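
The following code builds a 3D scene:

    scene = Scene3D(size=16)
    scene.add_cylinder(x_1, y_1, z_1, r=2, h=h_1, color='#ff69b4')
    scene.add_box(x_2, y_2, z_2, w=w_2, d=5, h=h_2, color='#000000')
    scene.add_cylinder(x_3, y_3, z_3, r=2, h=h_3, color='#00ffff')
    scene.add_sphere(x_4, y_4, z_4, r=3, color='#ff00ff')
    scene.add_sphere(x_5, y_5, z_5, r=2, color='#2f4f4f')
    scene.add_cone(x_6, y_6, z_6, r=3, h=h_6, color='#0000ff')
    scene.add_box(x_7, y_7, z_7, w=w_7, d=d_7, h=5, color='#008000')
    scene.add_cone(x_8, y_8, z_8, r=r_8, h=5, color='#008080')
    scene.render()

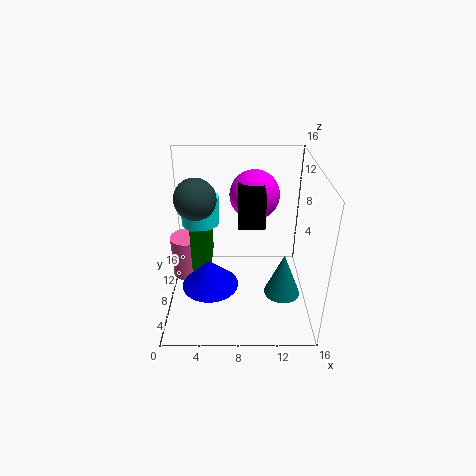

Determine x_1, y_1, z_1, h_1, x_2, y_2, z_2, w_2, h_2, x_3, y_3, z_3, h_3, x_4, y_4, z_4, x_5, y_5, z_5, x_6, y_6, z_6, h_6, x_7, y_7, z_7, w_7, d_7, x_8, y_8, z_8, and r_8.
x_1 = 2; y_1 = 10; z_1 = 2; h_1 = 5; x_2 = 8; y_2 = 8; z_2 = 9; w_2 = 3; h_2 = 4; x_3 = 4; y_3 = 8; z_3 = 10; h_3 = 3; x_4 = 10; y_4 = 13; z_4 = 11; x_5 = 4; y_5 = 5; z_5 = 14; x_6 = 5; y_6 = 5; z_6 = 4; h_6 = 3; x_7 = 3; y_7 = 6; z_7 = 5; w_7 = 2; d_7 = 5; x_8 = 13; y_8 = 6; z_8 = 2; r_8 = 2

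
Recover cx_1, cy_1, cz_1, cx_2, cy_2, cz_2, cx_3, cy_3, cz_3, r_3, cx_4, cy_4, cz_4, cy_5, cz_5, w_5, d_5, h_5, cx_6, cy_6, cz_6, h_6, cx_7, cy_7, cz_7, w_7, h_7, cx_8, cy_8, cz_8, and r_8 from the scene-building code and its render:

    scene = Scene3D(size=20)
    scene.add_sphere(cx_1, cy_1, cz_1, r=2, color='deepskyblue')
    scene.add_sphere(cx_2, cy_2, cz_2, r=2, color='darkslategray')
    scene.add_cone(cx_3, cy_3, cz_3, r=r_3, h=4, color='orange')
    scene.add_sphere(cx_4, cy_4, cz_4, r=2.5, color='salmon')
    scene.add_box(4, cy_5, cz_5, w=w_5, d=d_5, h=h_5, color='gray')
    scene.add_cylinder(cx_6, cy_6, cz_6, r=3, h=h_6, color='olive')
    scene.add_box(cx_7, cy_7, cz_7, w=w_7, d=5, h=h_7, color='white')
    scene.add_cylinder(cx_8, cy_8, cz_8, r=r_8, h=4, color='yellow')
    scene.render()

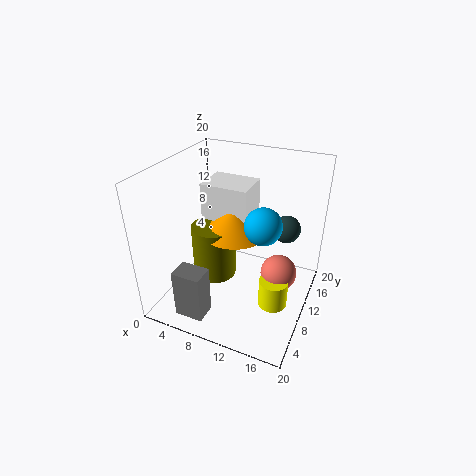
cx_1 = 16
cy_1 = 3
cz_1 = 17
cx_2 = 15.5
cy_2 = 15
cz_2 = 10
cx_3 = 9.5
cy_3 = 10
cz_3 = 11
r_3 = 4.5
cx_4 = 16
cy_4 = 10.5
cz_4 = 5.5
cy_5 = 2
cz_5 = 0.5
w_5 = 4
d_5 = 3
h_5 = 7
cx_6 = 7
cy_6 = 8.5
cz_6 = 4.5
h_6 = 7.5
cx_7 = 5
cy_7 = 9
cz_7 = 12.5
w_7 = 6.5
h_7 = 5
cx_8 = 16
cy_8 = 8.5
cz_8 = 1.5
r_8 = 2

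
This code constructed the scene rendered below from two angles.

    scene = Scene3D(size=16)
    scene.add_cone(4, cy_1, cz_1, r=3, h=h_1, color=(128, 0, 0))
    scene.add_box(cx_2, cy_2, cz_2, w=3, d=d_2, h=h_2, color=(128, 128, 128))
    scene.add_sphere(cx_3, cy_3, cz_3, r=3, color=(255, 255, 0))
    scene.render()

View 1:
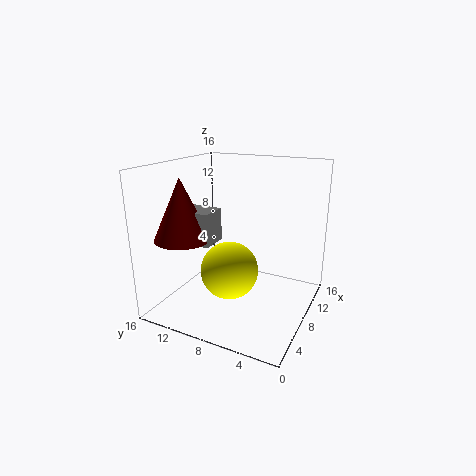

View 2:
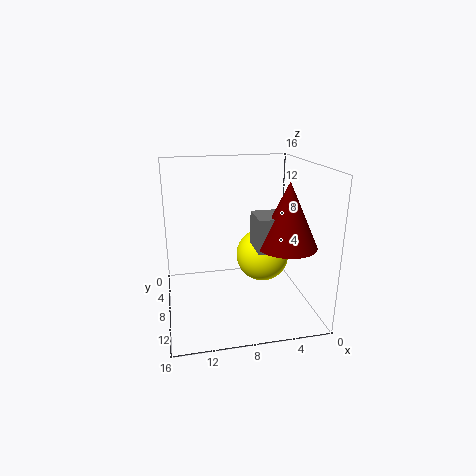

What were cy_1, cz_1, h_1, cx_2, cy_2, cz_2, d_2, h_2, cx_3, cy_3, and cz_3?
cy_1 = 12.5, cz_1 = 8.5, h_1 = 6.5, cx_2 = 4, cy_2 = 9.5, cz_2 = 8, d_2 = 3.5, h_2 = 3.5, cx_3 = 5, cy_3 = 7.5, cz_3 = 5.5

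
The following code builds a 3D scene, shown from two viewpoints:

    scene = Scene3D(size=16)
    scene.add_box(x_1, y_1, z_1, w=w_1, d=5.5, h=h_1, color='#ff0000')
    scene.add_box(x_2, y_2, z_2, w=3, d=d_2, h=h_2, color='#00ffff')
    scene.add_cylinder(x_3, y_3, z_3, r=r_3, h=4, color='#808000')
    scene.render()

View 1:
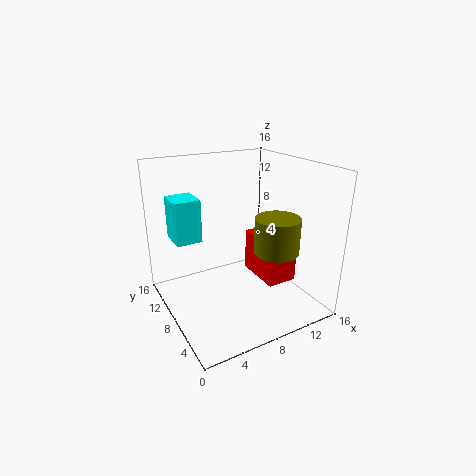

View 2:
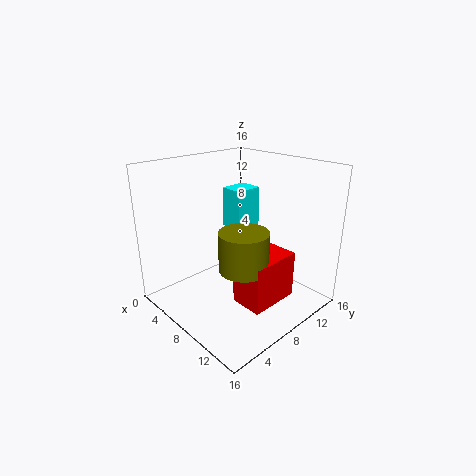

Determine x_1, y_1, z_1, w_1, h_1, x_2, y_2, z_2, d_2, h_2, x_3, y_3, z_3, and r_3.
x_1 = 10.5; y_1 = 5; z_1 = 2.5; w_1 = 3.5; h_1 = 5; x_2 = 2; y_2 = 11; z_2 = 7; d_2 = 3.5; h_2 = 5; x_3 = 11.5; y_3 = 5.5; z_3 = 6.5; r_3 = 2.5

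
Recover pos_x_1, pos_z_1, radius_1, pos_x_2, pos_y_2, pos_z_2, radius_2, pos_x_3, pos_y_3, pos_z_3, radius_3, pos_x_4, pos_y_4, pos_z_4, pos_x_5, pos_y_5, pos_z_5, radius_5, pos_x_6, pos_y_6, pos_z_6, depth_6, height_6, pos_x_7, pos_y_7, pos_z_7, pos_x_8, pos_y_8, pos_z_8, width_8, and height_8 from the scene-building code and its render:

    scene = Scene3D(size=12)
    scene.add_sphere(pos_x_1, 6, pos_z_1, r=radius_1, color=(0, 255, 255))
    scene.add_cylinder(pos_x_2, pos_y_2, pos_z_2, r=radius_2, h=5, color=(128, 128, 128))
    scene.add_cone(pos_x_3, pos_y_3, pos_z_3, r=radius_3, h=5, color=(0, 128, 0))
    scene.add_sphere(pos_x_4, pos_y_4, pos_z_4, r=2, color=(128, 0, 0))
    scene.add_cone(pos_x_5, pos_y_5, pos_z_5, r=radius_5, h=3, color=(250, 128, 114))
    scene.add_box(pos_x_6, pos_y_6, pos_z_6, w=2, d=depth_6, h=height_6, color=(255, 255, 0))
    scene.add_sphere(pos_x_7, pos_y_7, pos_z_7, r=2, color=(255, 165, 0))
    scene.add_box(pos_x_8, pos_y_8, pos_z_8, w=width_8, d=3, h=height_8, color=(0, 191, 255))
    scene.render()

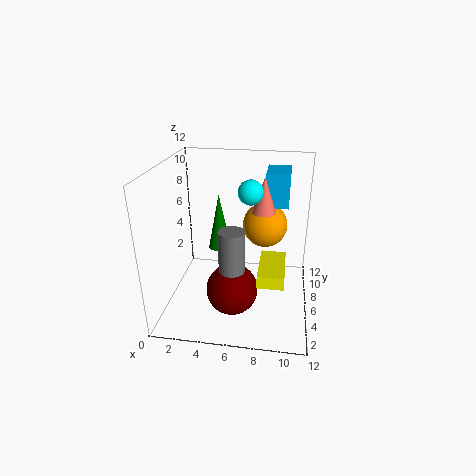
pos_x_1 = 7, pos_z_1 = 10, radius_1 = 1, pos_x_2 = 6, pos_y_2 = 3, pos_z_2 = 3, radius_2 = 1, pos_x_3 = 4, pos_y_3 = 8, pos_z_3 = 4, radius_3 = 1, pos_x_4 = 6, pos_y_4 = 3, pos_z_4 = 3, pos_x_5 = 8, pos_y_5 = 7, pos_z_5 = 8, radius_5 = 1, pos_x_6 = 8, pos_y_6 = 2, pos_z_6 = 4, depth_6 = 4, height_6 = 1, pos_x_7 = 8, pos_y_7 = 9, pos_z_7 = 6, pos_x_8 = 8, pos_y_8 = 8, pos_z_8 = 8, width_8 = 2, height_8 = 3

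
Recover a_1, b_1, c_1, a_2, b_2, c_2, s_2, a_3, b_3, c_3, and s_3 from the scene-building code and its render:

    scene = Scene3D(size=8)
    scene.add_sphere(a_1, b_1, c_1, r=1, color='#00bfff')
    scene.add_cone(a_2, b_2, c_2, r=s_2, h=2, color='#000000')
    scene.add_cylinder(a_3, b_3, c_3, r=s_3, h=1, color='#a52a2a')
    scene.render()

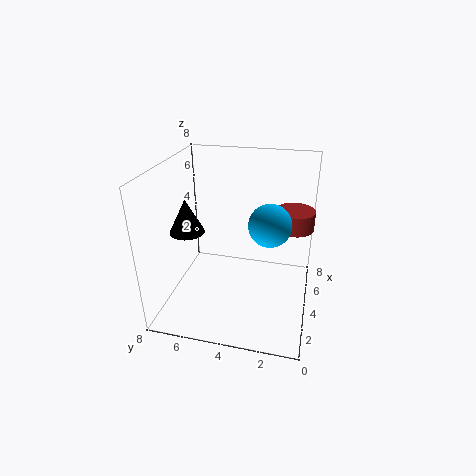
a_1 = 2, b_1 = 2, c_1 = 6, a_2 = 4, b_2 = 7, c_2 = 4, s_2 = 1, a_3 = 4, b_3 = 1, c_3 = 5, s_3 = 1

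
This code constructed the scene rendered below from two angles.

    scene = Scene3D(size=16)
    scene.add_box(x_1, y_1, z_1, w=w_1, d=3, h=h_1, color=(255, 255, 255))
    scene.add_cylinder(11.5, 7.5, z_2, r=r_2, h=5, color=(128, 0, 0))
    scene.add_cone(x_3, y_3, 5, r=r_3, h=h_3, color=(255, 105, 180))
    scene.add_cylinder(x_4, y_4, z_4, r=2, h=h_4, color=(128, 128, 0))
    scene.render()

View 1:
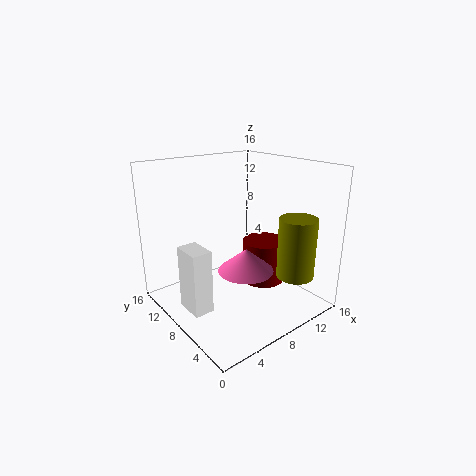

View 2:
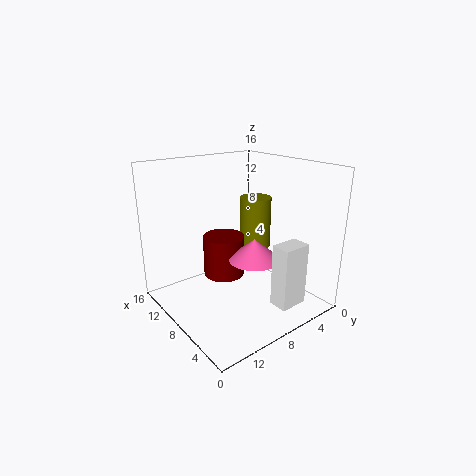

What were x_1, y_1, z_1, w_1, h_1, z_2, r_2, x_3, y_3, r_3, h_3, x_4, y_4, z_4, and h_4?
x_1 = 0.5
y_1 = 5
z_1 = 2.5
w_1 = 2
h_1 = 6.5
z_2 = 2
r_2 = 2.5
x_3 = 7.5
y_3 = 6
r_3 = 3
h_3 = 2.5
x_4 = 11.5
y_4 = 2.5
z_4 = 4.5
h_4 = 6.5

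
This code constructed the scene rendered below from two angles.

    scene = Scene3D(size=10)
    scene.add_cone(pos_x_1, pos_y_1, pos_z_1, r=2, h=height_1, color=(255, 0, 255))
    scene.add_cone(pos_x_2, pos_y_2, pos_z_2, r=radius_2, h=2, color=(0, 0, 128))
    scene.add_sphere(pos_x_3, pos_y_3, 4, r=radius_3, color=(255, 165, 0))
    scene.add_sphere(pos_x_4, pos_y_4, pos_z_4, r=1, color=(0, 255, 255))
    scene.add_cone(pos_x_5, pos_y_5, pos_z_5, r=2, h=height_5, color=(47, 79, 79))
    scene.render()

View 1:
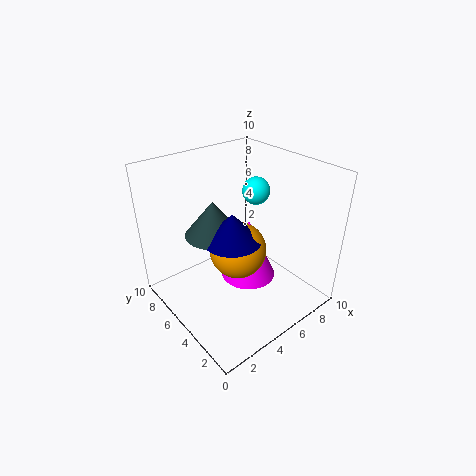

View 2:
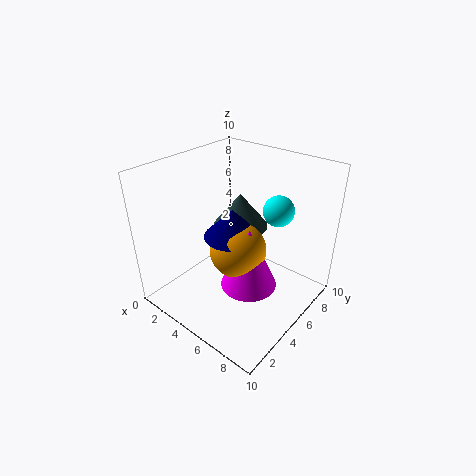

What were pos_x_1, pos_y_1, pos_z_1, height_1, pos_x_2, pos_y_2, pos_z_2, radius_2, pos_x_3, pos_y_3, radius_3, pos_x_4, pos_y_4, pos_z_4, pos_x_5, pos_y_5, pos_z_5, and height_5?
pos_x_1 = 6; pos_y_1 = 5; pos_z_1 = 1.5; height_1 = 4.5; pos_x_2 = 4.5; pos_y_2 = 5; pos_z_2 = 5; radius_2 = 2; pos_x_3 = 5; pos_y_3 = 5; radius_3 = 2; pos_x_4 = 7.5; pos_y_4 = 6; pos_z_4 = 7.5; pos_x_5 = 4; pos_y_5 = 6.5; pos_z_5 = 5; height_5 = 2.5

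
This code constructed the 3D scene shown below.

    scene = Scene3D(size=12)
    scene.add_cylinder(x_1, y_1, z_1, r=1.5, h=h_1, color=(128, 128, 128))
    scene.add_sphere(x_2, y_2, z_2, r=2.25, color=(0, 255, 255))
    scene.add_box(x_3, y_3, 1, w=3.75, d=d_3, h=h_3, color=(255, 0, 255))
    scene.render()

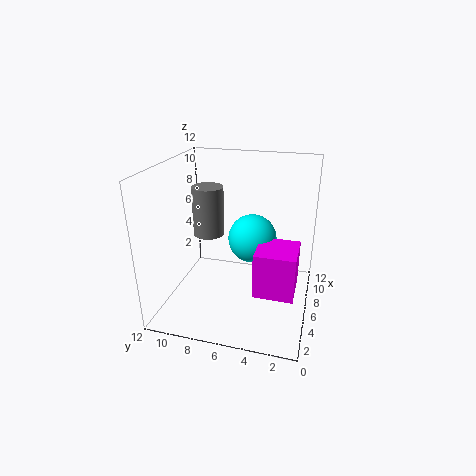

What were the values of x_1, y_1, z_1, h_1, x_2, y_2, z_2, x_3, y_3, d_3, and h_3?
x_1 = 9.75
y_1 = 10
z_1 = 4.25
h_1 = 4.75
x_2 = 9.25
y_2 = 5.5
z_2 = 4.5
x_3 = 5
y_3 = 1
d_3 = 3.5
h_3 = 4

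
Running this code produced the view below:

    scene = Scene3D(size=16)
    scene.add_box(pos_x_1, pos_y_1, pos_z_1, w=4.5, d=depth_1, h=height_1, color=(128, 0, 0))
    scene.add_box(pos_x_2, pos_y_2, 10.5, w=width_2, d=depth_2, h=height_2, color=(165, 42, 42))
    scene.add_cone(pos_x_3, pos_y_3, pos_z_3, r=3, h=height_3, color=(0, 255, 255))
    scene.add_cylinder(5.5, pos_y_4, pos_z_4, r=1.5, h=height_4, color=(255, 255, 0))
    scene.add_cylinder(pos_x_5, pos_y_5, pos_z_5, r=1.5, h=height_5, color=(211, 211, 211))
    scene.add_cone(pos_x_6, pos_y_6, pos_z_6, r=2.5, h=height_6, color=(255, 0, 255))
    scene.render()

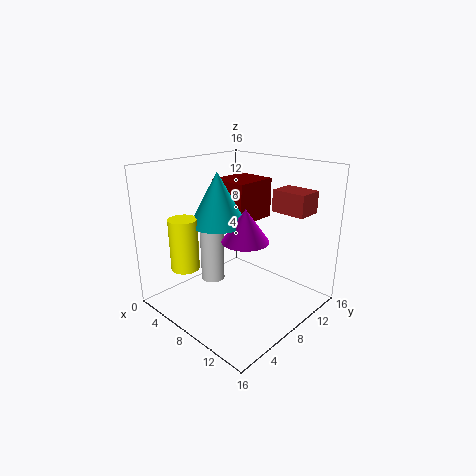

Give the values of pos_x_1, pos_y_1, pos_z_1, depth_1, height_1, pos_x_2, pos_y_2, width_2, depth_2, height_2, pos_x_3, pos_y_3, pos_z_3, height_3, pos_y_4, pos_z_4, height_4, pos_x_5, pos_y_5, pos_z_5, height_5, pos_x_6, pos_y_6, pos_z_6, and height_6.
pos_x_1 = 4
pos_y_1 = 8
pos_z_1 = 9.5
depth_1 = 5
height_1 = 4.5
pos_x_2 = 9.5
pos_y_2 = 12
width_2 = 4
depth_2 = 3
height_2 = 2.5
pos_x_3 = 7
pos_y_3 = 6
pos_z_3 = 10
height_3 = 5.5
pos_y_4 = 2.5
pos_z_4 = 5.5
height_4 = 5.5
pos_x_5 = 2.5
pos_y_5 = 9
pos_z_5 = 0.5
height_5 = 7.5
pos_x_6 = 10
pos_y_6 = 7
pos_z_6 = 8.5
height_6 = 3.5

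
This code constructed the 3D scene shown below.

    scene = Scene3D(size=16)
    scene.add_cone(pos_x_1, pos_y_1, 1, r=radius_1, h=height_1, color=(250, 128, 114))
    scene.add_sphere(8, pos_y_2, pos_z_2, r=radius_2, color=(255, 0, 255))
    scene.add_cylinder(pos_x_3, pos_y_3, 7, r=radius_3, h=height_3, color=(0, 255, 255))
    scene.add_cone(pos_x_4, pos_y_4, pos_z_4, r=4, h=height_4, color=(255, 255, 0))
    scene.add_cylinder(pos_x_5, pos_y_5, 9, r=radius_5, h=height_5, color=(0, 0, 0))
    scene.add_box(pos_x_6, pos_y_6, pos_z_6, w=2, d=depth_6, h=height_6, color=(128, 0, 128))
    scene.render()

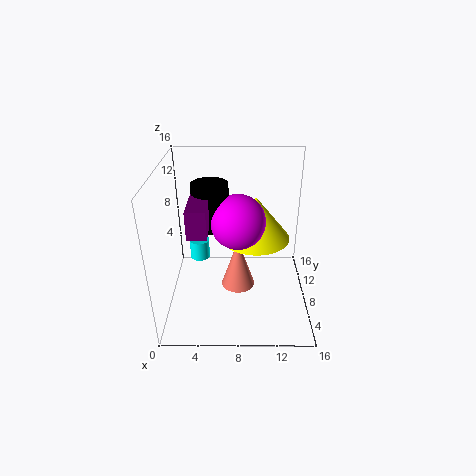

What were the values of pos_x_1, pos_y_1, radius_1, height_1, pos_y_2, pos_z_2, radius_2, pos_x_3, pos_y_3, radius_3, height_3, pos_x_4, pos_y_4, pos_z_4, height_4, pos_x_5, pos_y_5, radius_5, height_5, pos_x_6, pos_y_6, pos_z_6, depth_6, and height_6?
pos_x_1 = 8; pos_y_1 = 9; radius_1 = 2; height_1 = 6; pos_y_2 = 8; pos_z_2 = 10; radius_2 = 3; pos_x_3 = 4; pos_y_3 = 6; radius_3 = 1; height_3 = 2; pos_x_4 = 10; pos_y_4 = 10; pos_z_4 = 7; height_4 = 5; pos_x_5 = 5; pos_y_5 = 9; radius_5 = 2; height_5 = 5; pos_x_6 = 3; pos_y_6 = 4; pos_z_6 = 10; depth_6 = 5; height_6 = 3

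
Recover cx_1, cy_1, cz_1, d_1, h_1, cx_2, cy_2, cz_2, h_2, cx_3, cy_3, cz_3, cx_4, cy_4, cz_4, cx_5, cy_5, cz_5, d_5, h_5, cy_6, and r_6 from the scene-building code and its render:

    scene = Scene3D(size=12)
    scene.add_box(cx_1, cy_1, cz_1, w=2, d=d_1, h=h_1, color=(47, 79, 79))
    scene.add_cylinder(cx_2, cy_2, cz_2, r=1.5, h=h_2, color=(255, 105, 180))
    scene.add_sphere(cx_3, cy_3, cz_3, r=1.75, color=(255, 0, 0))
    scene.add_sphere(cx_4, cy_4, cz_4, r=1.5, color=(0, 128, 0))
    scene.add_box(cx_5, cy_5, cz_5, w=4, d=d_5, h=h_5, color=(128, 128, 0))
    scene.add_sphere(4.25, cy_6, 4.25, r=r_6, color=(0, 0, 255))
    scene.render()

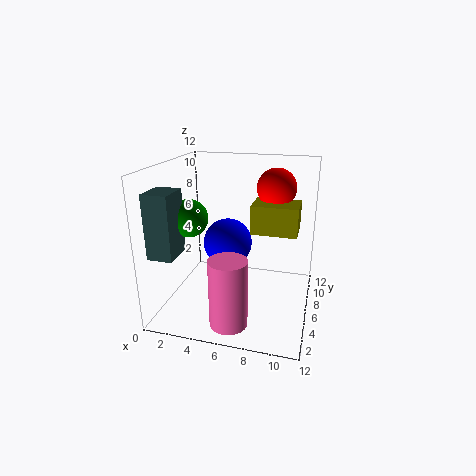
cx_1 = 0.25; cy_1 = 1.25; cz_1 = 5.5; d_1 = 2.5; h_1 = 5; cx_2 = 6.25; cy_2 = 2.25; cz_2 = 0.25; h_2 = 5.5; cx_3 = 8.5; cy_3 = 9.75; cz_3 = 9.5; cx_4 = 2.5; cy_4 = 4.25; cz_4 = 8; cx_5 = 6.75; cy_5 = 7; cz_5 = 6; d_5 = 3; h_5 = 2.5; cy_6 = 8.75; r_6 = 2.25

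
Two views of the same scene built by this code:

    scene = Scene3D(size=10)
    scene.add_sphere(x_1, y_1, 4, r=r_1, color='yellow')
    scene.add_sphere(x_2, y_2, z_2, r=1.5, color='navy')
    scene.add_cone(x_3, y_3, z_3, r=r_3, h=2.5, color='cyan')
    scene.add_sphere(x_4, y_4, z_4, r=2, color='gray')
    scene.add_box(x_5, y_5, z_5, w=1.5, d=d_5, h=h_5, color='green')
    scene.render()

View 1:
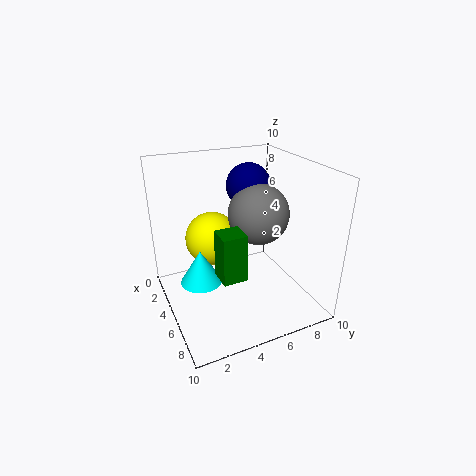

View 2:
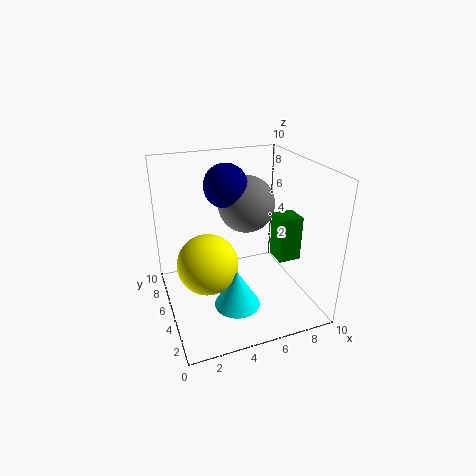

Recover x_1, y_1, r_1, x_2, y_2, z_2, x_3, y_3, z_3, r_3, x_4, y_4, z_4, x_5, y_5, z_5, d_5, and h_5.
x_1 = 2.5
y_1 = 4
r_1 = 2
x_2 = 4.5
y_2 = 6
z_2 = 8.5
x_3 = 4
y_3 = 2.5
z_3 = 1.5
r_3 = 1.5
x_4 = 6
y_4 = 6
z_4 = 7
x_5 = 7
y_5 = 2.5
z_5 = 4
d_5 = 1.5
h_5 = 3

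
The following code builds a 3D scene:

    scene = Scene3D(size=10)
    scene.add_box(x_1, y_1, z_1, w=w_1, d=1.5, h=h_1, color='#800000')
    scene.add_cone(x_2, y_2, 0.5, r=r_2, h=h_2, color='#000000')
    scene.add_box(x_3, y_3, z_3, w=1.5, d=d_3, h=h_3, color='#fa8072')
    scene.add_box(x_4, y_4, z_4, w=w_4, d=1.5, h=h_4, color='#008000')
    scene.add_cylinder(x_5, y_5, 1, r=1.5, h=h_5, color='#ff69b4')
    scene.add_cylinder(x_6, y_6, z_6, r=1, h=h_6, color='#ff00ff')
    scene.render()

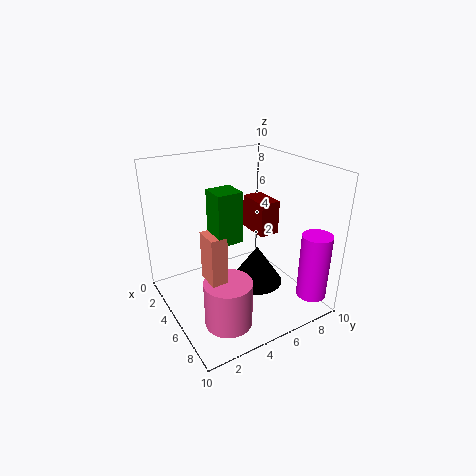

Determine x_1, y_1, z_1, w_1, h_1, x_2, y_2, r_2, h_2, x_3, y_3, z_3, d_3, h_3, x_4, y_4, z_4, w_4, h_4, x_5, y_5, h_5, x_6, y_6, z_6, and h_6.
x_1 = 2.5, y_1 = 7, z_1 = 4.5, w_1 = 2.5, h_1 = 2.5, x_2 = 4.5, y_2 = 7, r_2 = 2, h_2 = 3, x_3 = 6.5, y_3 = 1.5, z_3 = 4, d_3 = 1, h_3 = 3, x_4 = 6.5, y_4 = 2, z_4 = 6.5, w_4 = 1.5, h_4 = 3, x_5 = 8, y_5 = 2.5, h_5 = 3, x_6 = 9, y_6 = 8.5, z_6 = 1.5, h_6 = 4.5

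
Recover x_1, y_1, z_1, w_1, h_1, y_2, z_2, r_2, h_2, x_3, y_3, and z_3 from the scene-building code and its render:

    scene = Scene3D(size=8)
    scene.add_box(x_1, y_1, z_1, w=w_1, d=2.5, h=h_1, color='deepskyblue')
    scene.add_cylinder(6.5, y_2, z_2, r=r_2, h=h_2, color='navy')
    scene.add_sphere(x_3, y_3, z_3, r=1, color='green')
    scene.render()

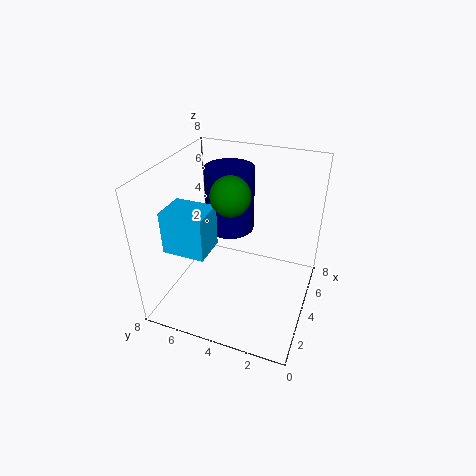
x_1 = 2.5, y_1 = 5.5, z_1 = 3, w_1 = 2, h_1 = 2.5, y_2 = 5.5, z_2 = 3, r_2 = 1.5, h_2 = 4, x_3 = 3, y_3 = 4, z_3 = 7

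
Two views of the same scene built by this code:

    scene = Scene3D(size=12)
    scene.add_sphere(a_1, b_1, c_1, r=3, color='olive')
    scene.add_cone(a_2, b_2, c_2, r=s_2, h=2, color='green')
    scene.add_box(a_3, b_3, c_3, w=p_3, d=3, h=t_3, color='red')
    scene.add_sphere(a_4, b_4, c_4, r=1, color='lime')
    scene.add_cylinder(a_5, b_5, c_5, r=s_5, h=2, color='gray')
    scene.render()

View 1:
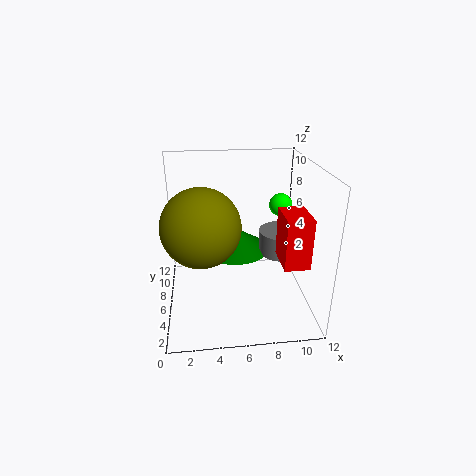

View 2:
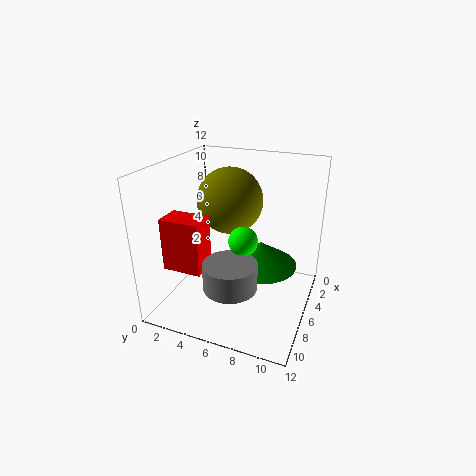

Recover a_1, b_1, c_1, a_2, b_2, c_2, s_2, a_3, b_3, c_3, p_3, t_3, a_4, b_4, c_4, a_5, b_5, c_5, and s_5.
a_1 = 3, b_1 = 4, c_1 = 8, a_2 = 6, b_2 = 8, c_2 = 4, s_2 = 3, a_3 = 9, b_3 = 2, c_3 = 5, p_3 = 2, t_3 = 4, a_4 = 10, b_4 = 8, c_4 = 8, a_5 = 10, b_5 = 7, c_5 = 4, s_5 = 2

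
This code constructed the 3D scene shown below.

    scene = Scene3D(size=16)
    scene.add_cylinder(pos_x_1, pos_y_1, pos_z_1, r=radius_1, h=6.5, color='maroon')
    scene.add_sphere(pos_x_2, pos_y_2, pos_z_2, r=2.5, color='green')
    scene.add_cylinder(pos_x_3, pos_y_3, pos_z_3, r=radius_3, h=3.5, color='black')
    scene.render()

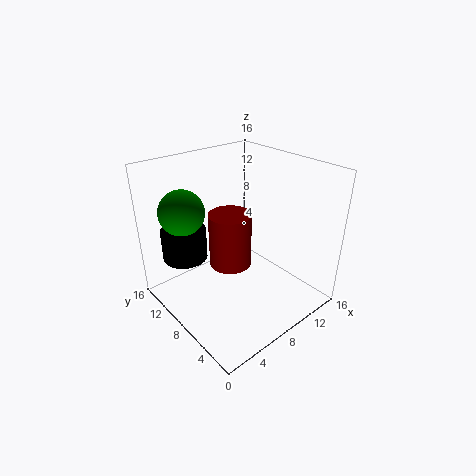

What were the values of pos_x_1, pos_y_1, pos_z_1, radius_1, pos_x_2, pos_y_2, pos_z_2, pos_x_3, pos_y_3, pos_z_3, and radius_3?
pos_x_1 = 8.5, pos_y_1 = 10, pos_z_1 = 3.5, radius_1 = 2.5, pos_x_2 = 3.5, pos_y_2 = 12, pos_z_2 = 11, pos_x_3 = 3.5, pos_y_3 = 12, pos_z_3 = 5.5, radius_3 = 2.5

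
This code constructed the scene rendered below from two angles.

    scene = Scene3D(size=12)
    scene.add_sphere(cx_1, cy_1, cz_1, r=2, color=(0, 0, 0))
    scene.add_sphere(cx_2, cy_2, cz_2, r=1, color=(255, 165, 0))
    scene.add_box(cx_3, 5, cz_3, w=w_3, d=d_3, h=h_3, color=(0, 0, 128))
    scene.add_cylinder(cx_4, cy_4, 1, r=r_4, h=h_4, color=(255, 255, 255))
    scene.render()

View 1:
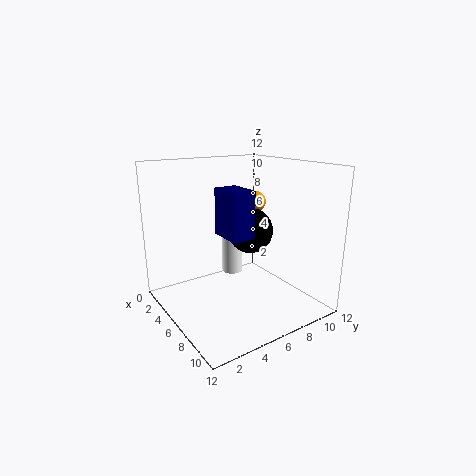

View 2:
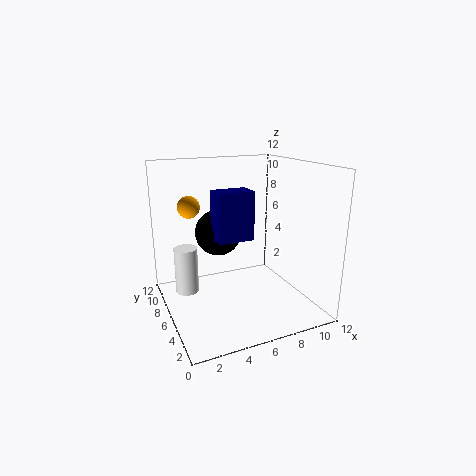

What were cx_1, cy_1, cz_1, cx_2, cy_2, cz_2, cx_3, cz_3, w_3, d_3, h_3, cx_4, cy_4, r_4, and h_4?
cx_1 = 5, cy_1 = 8, cz_1 = 6, cx_2 = 3, cy_2 = 10, cz_2 = 8, cx_3 = 4, cz_3 = 6, w_3 = 3, d_3 = 2, h_3 = 4, cx_4 = 2, cy_4 = 8, r_4 = 1, h_4 = 4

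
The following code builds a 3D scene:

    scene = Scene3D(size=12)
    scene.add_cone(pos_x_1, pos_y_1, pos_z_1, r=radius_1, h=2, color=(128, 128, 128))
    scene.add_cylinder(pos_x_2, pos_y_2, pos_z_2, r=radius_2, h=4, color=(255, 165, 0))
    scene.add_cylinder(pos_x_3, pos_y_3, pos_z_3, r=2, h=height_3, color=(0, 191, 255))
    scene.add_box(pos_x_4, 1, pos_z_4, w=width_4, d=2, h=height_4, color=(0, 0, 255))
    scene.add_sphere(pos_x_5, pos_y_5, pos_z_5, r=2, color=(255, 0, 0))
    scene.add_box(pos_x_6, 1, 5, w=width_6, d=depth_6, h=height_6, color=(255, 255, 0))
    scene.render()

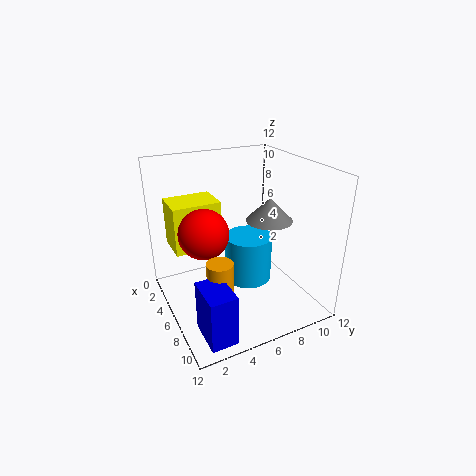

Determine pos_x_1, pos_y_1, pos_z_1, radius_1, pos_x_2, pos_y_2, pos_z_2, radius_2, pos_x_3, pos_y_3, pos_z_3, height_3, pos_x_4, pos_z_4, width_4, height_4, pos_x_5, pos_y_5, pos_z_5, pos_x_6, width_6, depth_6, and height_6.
pos_x_1 = 6
pos_y_1 = 9
pos_z_1 = 7
radius_1 = 2
pos_x_2 = 9
pos_y_2 = 3
pos_z_2 = 2
radius_2 = 1
pos_x_3 = 6
pos_y_3 = 7
pos_z_3 = 2
height_3 = 4
pos_x_4 = 9
pos_z_4 = 1
width_4 = 3
height_4 = 4
pos_x_5 = 6
pos_y_5 = 3
pos_z_5 = 7
pos_x_6 = 2
width_6 = 3
depth_6 = 4
height_6 = 4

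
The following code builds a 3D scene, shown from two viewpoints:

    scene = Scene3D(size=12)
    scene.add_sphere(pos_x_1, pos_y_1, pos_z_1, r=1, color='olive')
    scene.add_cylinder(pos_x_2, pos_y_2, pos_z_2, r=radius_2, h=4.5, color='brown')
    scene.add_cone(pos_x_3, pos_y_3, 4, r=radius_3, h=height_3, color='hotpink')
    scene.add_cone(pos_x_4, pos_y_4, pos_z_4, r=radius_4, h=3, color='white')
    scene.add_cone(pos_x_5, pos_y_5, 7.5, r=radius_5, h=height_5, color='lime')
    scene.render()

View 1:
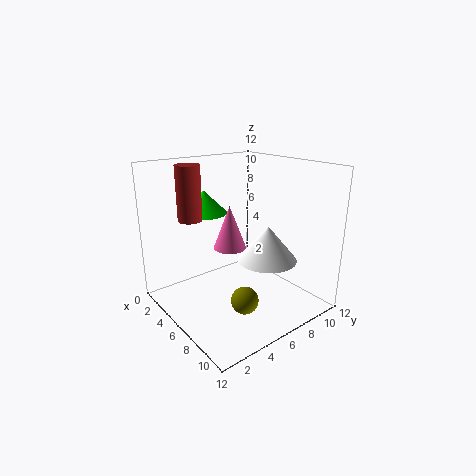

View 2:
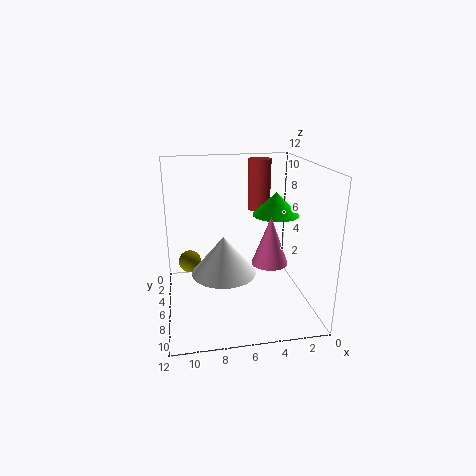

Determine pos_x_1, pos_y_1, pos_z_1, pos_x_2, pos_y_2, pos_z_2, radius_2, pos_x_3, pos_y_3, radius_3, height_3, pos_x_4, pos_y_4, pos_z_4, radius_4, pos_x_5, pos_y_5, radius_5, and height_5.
pos_x_1 = 10; pos_y_1 = 3.5; pos_z_1 = 3; pos_x_2 = 3.5; pos_y_2 = 3; pos_z_2 = 7.5; radius_2 = 1; pos_x_3 = 3.5; pos_y_3 = 7; radius_3 = 1.5; height_3 = 4; pos_x_4 = 7.5; pos_y_4 = 8; pos_z_4 = 4; radius_4 = 2.5; pos_x_5 = 2.5; pos_y_5 = 5; radius_5 = 2; height_5 = 2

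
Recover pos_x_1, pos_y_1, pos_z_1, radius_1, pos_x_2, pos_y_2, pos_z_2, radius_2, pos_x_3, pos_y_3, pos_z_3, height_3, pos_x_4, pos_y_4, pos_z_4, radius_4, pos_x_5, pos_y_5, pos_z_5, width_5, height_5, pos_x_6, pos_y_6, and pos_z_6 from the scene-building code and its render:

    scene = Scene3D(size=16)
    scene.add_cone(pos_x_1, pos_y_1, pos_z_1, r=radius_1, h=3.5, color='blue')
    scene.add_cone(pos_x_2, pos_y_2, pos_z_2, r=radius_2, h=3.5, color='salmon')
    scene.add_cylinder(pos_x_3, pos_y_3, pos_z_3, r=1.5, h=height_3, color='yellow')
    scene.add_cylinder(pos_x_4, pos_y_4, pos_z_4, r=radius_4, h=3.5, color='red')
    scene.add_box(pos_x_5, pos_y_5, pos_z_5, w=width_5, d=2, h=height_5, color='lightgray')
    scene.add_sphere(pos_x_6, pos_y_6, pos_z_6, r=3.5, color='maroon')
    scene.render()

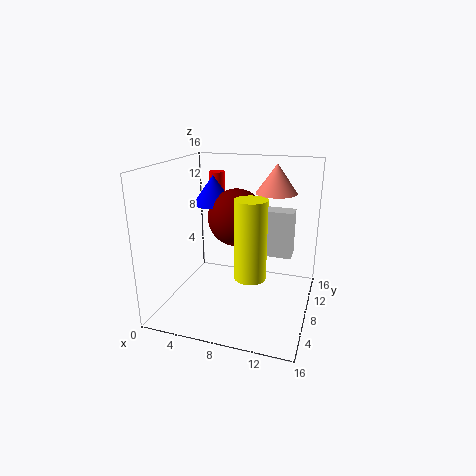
pos_x_1 = 3.5, pos_y_1 = 12, pos_z_1 = 10.5, radius_1 = 2.5, pos_x_2 = 11, pos_y_2 = 13.5, pos_z_2 = 12, radius_2 = 2.5, pos_x_3 = 11, pos_y_3 = 2.5, pos_z_3 = 6.5, height_3 = 7.5, pos_x_4 = 3, pos_y_4 = 14.5, pos_z_4 = 10.5, radius_4 = 1, pos_x_5 = 11, pos_y_5 = 7.5, pos_z_5 = 6.5, width_5 = 3, height_5 = 5, pos_x_6 = 6.5, pos_y_6 = 12, pos_z_6 = 9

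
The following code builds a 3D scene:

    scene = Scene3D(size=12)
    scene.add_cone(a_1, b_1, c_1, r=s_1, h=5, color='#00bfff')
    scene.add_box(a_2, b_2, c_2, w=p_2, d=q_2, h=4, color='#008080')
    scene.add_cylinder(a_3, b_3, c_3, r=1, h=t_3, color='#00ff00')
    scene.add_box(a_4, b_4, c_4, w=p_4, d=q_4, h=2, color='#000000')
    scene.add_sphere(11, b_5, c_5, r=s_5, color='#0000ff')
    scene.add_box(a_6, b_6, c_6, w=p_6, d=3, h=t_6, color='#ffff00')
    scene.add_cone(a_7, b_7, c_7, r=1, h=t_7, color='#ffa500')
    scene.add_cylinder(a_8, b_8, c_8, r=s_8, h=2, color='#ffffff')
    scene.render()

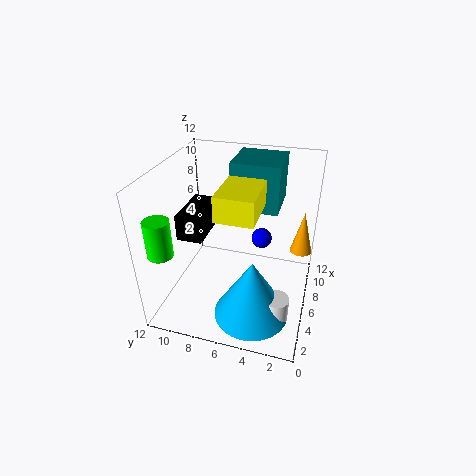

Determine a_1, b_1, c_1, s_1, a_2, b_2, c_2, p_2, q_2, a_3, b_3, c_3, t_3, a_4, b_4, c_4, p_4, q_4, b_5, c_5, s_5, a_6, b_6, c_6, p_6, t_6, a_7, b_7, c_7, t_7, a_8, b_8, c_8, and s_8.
a_1 = 3; b_1 = 4; c_1 = 1; s_1 = 3; a_2 = 7; b_2 = 3; c_2 = 8; p_2 = 4; q_2 = 4; a_3 = 2; b_3 = 11; c_3 = 6; t_3 = 3; a_4 = 3; b_4 = 8; c_4 = 7; p_4 = 4; q_4 = 2; b_5 = 5; c_5 = 3; s_5 = 1; a_6 = 3; b_6 = 4; c_6 = 9; p_6 = 4; t_6 = 2; a_7 = 10; b_7 = 1; c_7 = 3; t_7 = 4; a_8 = 3; b_8 = 2; c_8 = 1; s_8 = 1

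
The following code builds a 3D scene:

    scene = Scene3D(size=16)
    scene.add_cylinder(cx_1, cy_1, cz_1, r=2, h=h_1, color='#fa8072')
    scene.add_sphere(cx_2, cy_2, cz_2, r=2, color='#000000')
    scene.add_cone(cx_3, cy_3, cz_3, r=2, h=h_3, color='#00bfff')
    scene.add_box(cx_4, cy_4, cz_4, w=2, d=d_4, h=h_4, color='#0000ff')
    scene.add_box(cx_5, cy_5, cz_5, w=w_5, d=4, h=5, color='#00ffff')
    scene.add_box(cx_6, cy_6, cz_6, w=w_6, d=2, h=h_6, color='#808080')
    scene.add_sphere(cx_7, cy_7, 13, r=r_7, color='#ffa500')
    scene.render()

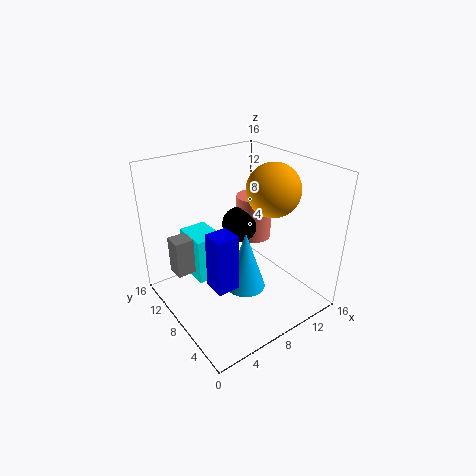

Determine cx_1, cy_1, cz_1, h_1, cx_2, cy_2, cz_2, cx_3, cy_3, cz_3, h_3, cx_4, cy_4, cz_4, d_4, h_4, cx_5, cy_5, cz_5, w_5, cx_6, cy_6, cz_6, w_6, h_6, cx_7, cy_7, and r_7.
cx_1 = 11
cy_1 = 9
cz_1 = 7
h_1 = 5
cx_2 = 9
cy_2 = 9
cz_2 = 9
cx_3 = 6
cy_3 = 4
cz_3 = 5
h_3 = 6
cx_4 = 1
cy_4 = 1
cz_4 = 8
d_4 = 2
h_4 = 5
cx_5 = 3
cy_5 = 8
cz_5 = 4
w_5 = 3
cx_6 = 1
cy_6 = 9
cz_6 = 5
w_6 = 5
h_6 = 4
cx_7 = 12
cy_7 = 7
r_7 = 3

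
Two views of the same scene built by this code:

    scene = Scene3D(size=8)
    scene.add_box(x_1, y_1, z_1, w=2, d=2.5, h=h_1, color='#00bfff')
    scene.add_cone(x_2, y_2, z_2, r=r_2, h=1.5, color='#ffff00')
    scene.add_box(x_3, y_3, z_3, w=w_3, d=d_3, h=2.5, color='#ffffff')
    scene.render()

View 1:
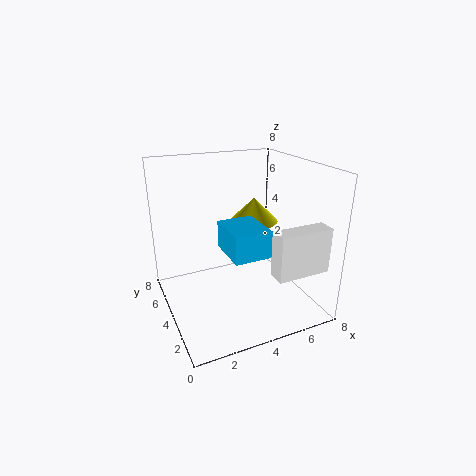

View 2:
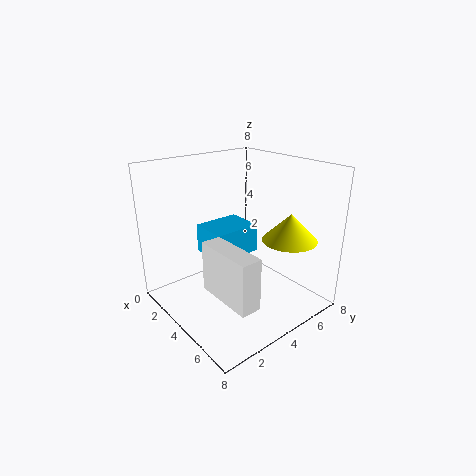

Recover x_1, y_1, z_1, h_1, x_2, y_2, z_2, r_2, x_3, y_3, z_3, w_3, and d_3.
x_1 = 3
y_1 = 2
z_1 = 3.5
h_1 = 1.5
x_2 = 6
y_2 = 6
z_2 = 4
r_2 = 1.5
x_3 = 5
y_3 = 1
z_3 = 2.5
w_3 = 3
d_3 = 1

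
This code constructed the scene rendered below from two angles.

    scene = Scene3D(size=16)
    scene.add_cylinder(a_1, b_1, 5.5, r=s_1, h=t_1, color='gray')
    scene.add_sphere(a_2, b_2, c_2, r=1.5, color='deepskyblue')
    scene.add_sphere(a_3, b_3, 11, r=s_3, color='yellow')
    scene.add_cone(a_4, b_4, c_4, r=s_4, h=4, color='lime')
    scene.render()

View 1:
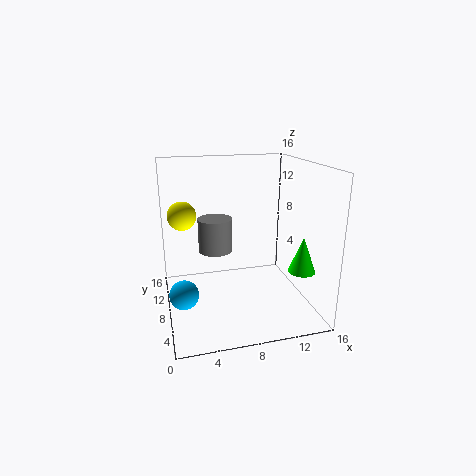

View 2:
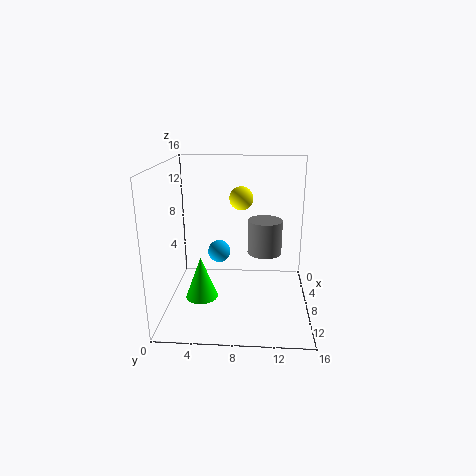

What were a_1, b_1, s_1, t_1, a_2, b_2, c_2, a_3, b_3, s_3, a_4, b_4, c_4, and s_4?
a_1 = 6; b_1 = 11; s_1 = 2; t_1 = 4; a_2 = 1.5; b_2 = 5; c_2 = 3.5; a_3 = 2; b_3 = 8; s_3 = 1.5; a_4 = 14.5; b_4 = 5; c_4 = 4.5; s_4 = 1.5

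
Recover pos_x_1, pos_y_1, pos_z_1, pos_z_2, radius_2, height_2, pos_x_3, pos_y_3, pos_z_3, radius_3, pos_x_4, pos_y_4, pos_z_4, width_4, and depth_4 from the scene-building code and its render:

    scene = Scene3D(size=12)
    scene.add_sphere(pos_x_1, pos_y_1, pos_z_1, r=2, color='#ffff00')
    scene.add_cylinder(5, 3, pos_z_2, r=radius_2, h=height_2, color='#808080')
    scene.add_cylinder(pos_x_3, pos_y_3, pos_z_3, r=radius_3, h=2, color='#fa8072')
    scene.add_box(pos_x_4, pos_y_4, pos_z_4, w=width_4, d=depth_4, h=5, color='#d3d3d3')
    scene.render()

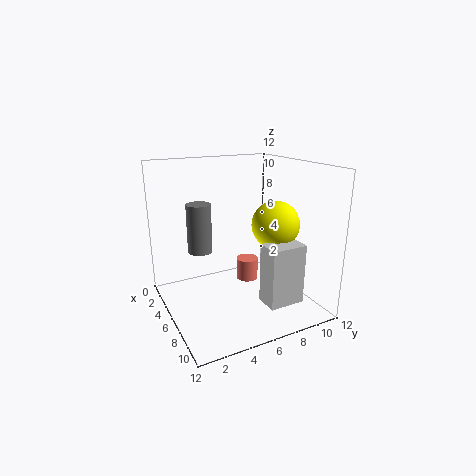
pos_x_1 = 7; pos_y_1 = 9; pos_z_1 = 7; pos_z_2 = 5; radius_2 = 1; height_2 = 4; pos_x_3 = 4; pos_y_3 = 8; pos_z_3 = 1; radius_3 = 1; pos_x_4 = 8; pos_y_4 = 7; pos_z_4 = 1; width_4 = 2; depth_4 = 3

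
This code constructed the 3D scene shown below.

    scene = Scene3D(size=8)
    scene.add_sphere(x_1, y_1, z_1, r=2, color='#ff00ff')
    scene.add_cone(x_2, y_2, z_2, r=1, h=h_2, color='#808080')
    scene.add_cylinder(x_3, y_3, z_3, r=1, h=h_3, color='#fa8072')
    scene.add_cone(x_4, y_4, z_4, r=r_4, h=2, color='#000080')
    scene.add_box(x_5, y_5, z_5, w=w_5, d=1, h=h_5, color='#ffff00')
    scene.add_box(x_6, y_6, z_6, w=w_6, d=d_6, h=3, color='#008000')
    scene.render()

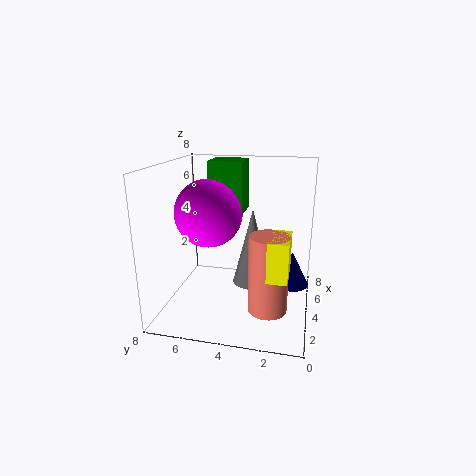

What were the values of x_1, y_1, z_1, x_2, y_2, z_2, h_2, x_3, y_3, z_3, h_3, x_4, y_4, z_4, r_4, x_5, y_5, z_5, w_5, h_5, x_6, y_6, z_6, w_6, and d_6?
x_1 = 5, y_1 = 6, z_1 = 5, x_2 = 3, y_2 = 3, z_2 = 2, h_2 = 4, x_3 = 2, y_3 = 2, z_3 = 1, h_3 = 4, x_4 = 5, y_4 = 1, z_4 = 1, r_4 = 1, x_5 = 1, y_5 = 1, z_5 = 3, w_5 = 2, h_5 = 2, x_6 = 5, y_6 = 4, z_6 = 5, w_6 = 2, d_6 = 2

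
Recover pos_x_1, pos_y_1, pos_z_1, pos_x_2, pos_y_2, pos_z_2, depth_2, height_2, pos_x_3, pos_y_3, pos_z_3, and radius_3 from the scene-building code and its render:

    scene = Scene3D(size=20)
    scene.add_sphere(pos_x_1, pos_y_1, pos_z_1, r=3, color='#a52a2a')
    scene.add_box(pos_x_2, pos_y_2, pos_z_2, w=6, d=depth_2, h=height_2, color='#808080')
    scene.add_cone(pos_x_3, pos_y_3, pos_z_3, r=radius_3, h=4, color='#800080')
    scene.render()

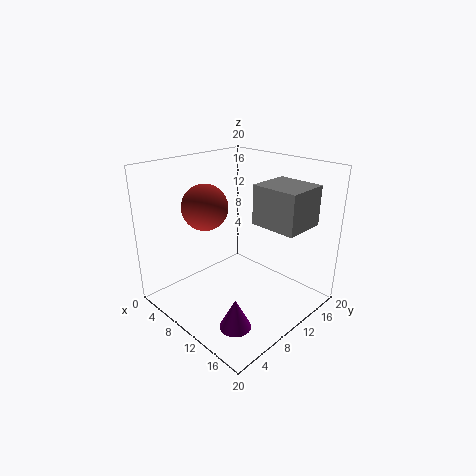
pos_x_1 = 8
pos_y_1 = 6
pos_z_1 = 15
pos_x_2 = 13.5
pos_y_2 = 9
pos_z_2 = 13.5
depth_2 = 5.5
height_2 = 5
pos_x_3 = 15.5
pos_y_3 = 4
pos_z_3 = 1.5
radius_3 = 2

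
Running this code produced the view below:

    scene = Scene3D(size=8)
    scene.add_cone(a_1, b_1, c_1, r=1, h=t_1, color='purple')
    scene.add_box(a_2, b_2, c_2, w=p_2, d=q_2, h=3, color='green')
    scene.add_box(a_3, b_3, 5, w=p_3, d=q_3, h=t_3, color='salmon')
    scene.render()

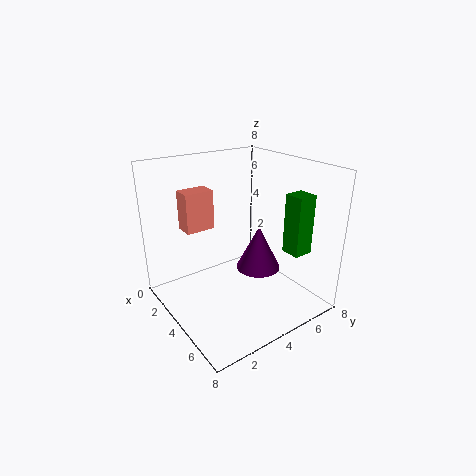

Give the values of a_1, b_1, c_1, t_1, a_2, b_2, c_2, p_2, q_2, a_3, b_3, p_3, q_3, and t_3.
a_1 = 7, b_1 = 3, c_1 = 4, t_1 = 2, a_2 = 6.5, b_2 = 5, c_2 = 4, p_2 = 1, q_2 = 1, a_3 = 3, b_3 = 1, p_3 = 1, q_3 = 1.5, t_3 = 2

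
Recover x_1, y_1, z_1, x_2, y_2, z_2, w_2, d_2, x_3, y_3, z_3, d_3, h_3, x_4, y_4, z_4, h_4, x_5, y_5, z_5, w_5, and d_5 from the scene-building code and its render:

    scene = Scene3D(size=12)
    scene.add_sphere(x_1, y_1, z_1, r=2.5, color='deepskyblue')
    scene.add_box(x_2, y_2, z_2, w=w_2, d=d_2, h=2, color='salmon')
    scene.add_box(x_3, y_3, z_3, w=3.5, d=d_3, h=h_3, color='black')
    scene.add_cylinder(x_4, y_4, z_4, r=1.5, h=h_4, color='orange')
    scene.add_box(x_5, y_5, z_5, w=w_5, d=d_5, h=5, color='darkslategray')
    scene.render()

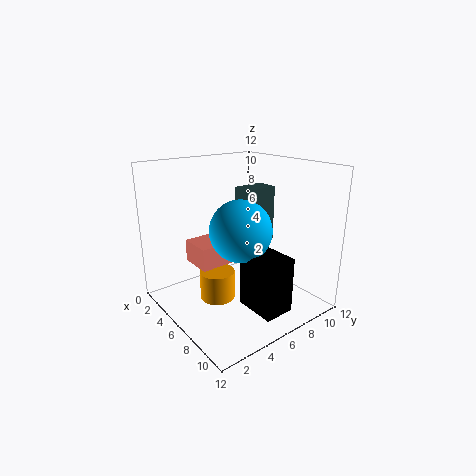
x_1 = 7
y_1 = 5.5
z_1 = 7
x_2 = 1.5
y_2 = 3.5
z_2 = 3
w_2 = 3
d_2 = 4
x_3 = 7.5
y_3 = 5
z_3 = 1
d_3 = 2.5
h_3 = 4.5
x_4 = 5
y_4 = 4.5
z_4 = 0.5
h_4 = 2.5
x_5 = 3
y_5 = 8
z_5 = 4.5
w_5 = 2
d_5 = 3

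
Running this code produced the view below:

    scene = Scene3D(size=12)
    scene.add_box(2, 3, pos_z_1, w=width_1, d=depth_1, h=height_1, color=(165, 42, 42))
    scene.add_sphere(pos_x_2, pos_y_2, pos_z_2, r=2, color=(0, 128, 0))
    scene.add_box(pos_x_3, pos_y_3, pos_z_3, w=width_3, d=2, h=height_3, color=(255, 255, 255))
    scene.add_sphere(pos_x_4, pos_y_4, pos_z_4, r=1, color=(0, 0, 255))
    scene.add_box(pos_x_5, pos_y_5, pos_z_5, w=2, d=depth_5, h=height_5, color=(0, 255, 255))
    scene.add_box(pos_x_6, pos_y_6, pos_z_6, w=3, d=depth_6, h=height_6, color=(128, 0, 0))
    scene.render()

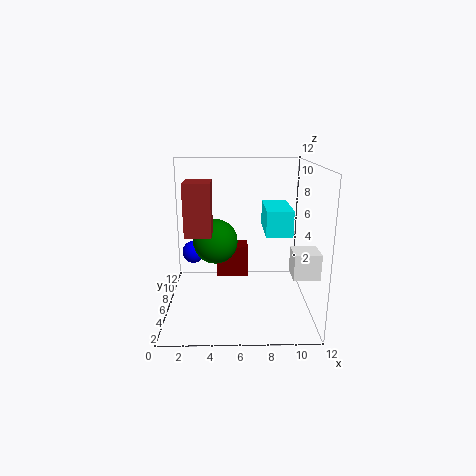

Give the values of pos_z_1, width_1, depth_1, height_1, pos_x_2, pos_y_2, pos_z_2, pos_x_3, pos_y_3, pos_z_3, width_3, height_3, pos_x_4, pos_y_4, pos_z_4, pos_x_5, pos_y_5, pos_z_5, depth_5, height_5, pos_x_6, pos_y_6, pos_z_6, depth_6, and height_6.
pos_z_1 = 7
width_1 = 2
depth_1 = 2
height_1 = 4
pos_x_2 = 4
pos_y_2 = 8
pos_z_2 = 5
pos_x_3 = 10
pos_y_3 = 2
pos_z_3 = 4
width_3 = 2
height_3 = 2
pos_x_4 = 2
pos_y_4 = 8
pos_z_4 = 4
pos_x_5 = 8
pos_y_5 = 3
pos_z_5 = 7
depth_5 = 4
height_5 = 2
pos_x_6 = 4
pos_y_6 = 9
pos_z_6 = 1
depth_6 = 2
height_6 = 3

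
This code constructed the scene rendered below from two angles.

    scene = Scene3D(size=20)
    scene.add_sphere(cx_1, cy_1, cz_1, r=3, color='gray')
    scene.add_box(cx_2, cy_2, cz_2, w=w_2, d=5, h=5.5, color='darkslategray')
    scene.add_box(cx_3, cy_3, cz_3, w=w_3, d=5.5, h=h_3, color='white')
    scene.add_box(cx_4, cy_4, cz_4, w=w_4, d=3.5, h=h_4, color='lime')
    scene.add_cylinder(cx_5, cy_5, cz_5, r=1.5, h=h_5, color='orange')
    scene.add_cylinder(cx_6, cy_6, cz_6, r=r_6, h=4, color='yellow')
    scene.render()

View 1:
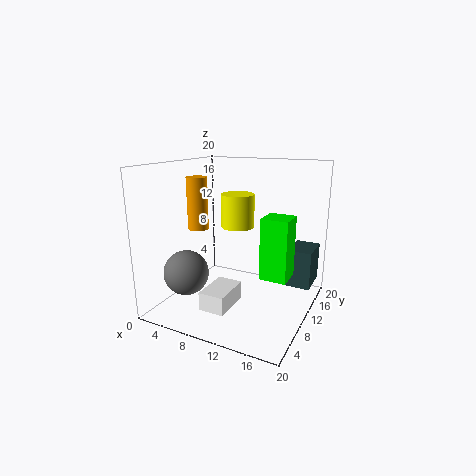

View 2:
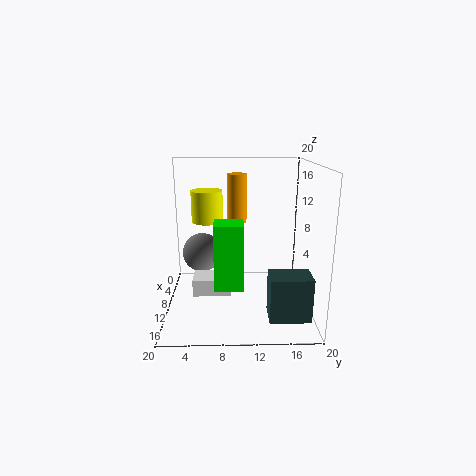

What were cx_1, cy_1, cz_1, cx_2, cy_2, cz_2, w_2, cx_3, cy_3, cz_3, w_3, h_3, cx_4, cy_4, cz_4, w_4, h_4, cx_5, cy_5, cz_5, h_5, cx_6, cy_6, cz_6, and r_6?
cx_1 = 5; cy_1 = 4.5; cz_1 = 6; cx_2 = 16; cy_2 = 13.5; cz_2 = 2.5; w_2 = 3.5; cx_3 = 7.5; cy_3 = 3.5; cz_3 = 1.5; w_3 = 3.5; h_3 = 2.5; cx_4 = 14.5; cy_4 = 7; cz_4 = 6; w_4 = 3.5; h_4 = 8; cx_5 = 3.5; cy_5 = 10; cz_5 = 10.5; h_5 = 7.5; cx_6 = 12; cy_6 = 6; cz_6 = 13; r_6 = 2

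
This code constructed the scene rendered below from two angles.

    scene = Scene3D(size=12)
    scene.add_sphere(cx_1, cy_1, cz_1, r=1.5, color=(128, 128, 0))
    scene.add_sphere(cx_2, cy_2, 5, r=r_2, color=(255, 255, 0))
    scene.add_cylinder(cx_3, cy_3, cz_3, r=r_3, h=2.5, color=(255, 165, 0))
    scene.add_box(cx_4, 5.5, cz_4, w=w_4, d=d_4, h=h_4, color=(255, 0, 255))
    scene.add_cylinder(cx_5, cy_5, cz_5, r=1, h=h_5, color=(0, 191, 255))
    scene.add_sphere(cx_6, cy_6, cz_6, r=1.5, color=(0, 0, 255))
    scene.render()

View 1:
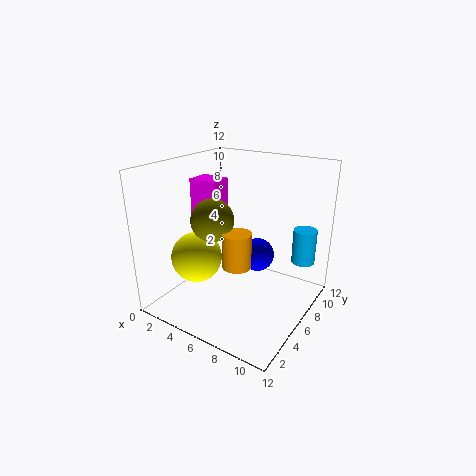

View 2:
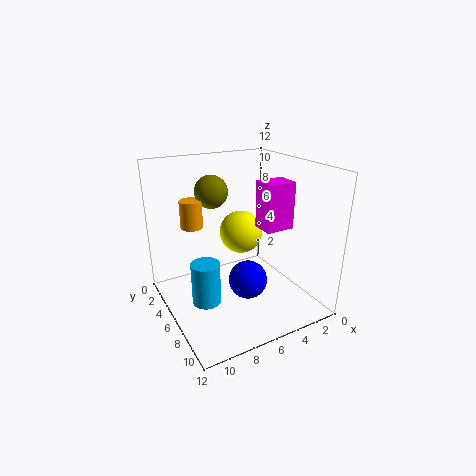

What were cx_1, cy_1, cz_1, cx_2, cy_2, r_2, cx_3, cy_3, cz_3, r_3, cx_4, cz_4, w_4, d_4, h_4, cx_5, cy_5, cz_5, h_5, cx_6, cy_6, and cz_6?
cx_1 = 6.5, cy_1 = 2, cz_1 = 9, cx_2 = 4, cy_2 = 3, r_2 = 2, cx_3 = 8.5, cy_3 = 2, cz_3 = 6, r_3 = 1, cx_4 = 1.5, cz_4 = 6.5, w_4 = 2.5, d_4 = 2, h_4 = 4, cx_5 = 10.5, cy_5 = 9.5, cz_5 = 3.5, h_5 = 3, cx_6 = 6.5, cy_6 = 8.5, cz_6 = 3.5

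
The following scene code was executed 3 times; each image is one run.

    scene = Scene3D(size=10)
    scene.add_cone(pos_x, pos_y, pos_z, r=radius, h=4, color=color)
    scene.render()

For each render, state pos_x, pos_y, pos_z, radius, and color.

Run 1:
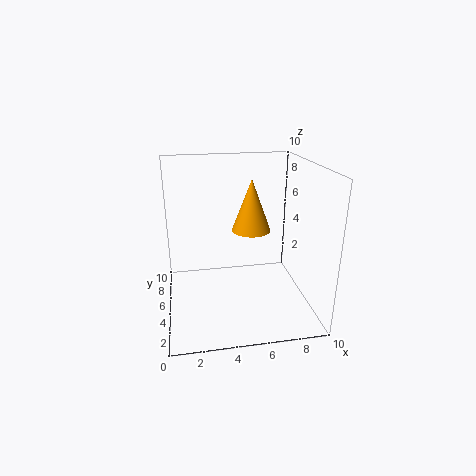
pos_x = 6.5, pos_y = 7.5, pos_z = 4.5, radius = 1.5, color = 'orange'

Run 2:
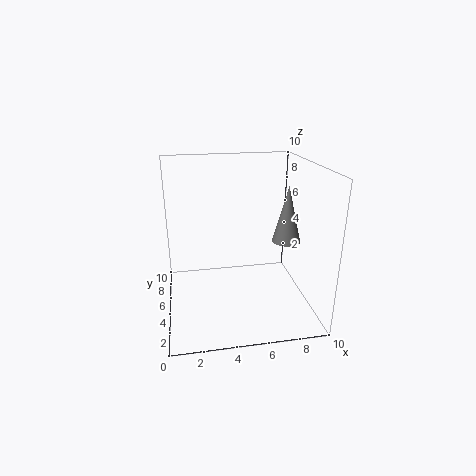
pos_x = 8.5, pos_y = 5, pos_z = 4.5, radius = 1, color = 'gray'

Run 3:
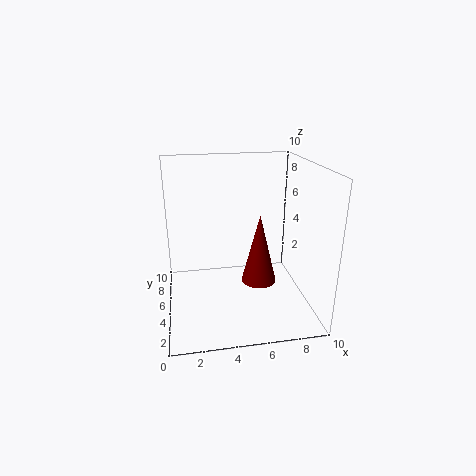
pos_x = 5.5, pos_y = 1, pos_z = 4, radius = 1, color = 'maroon'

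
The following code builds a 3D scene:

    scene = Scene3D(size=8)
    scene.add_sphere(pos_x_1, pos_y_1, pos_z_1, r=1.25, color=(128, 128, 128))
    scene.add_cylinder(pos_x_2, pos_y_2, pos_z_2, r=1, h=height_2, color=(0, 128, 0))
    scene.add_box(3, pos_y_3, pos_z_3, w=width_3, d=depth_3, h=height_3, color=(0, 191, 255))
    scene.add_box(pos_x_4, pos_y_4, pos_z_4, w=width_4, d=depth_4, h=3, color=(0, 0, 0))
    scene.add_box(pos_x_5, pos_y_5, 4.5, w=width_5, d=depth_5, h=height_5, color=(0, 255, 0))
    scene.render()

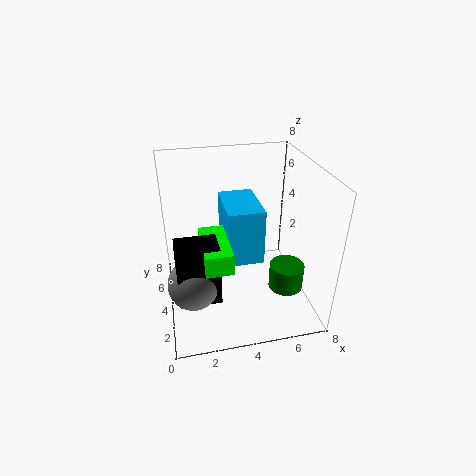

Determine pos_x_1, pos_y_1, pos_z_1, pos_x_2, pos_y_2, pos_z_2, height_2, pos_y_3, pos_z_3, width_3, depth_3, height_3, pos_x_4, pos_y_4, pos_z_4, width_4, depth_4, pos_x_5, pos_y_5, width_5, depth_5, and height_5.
pos_x_1 = 1.25
pos_y_1 = 1.5
pos_z_1 = 3.25
pos_x_2 = 6.75
pos_y_2 = 3.25
pos_z_2 = 0.75
height_2 = 1.5
pos_y_3 = 1.5
pos_z_3 = 4
width_3 = 1.75
depth_3 = 2.75
height_3 = 2.75
pos_x_4 = 0.5
pos_y_4 = 0.75
pos_z_4 = 2.5
width_4 = 2
depth_4 = 1.5
pos_x_5 = 1.75
pos_y_5 = 0.25
width_5 = 1.25
depth_5 = 2.75
height_5 = 1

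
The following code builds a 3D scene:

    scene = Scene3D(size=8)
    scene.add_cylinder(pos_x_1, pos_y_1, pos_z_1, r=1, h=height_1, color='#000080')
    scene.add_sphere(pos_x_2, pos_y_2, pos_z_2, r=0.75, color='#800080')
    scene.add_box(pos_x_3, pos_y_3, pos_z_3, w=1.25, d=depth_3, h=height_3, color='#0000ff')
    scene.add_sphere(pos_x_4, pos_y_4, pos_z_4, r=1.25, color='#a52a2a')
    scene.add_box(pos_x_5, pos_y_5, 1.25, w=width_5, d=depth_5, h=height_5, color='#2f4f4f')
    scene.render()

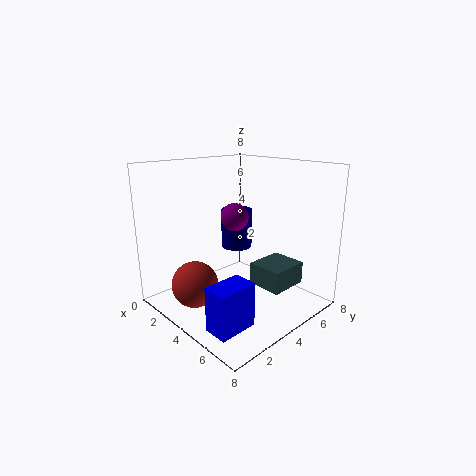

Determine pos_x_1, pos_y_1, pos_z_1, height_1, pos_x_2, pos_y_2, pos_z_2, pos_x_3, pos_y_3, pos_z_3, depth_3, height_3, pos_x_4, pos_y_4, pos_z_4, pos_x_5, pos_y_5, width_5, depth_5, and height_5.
pos_x_1 = 1.5
pos_y_1 = 6.25
pos_z_1 = 2.25
height_1 = 2.5
pos_x_2 = 4
pos_y_2 = 3.75
pos_z_2 = 5.25
pos_x_3 = 5.75
pos_y_3 = 0.25
pos_z_3 = 0.75
depth_3 = 2
height_3 = 2.25
pos_x_4 = 3.25
pos_y_4 = 1.5
pos_z_4 = 1.75
pos_x_5 = 4.5
pos_y_5 = 4.5
width_5 = 2
depth_5 = 2.25
height_5 = 1.25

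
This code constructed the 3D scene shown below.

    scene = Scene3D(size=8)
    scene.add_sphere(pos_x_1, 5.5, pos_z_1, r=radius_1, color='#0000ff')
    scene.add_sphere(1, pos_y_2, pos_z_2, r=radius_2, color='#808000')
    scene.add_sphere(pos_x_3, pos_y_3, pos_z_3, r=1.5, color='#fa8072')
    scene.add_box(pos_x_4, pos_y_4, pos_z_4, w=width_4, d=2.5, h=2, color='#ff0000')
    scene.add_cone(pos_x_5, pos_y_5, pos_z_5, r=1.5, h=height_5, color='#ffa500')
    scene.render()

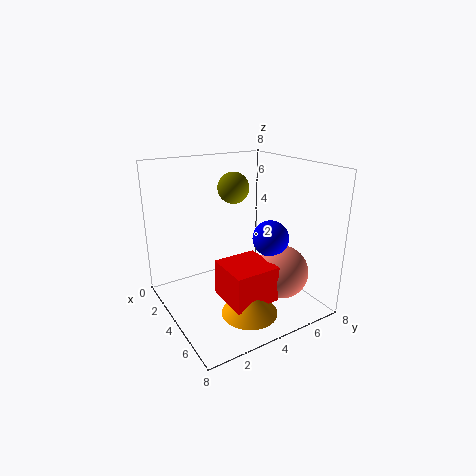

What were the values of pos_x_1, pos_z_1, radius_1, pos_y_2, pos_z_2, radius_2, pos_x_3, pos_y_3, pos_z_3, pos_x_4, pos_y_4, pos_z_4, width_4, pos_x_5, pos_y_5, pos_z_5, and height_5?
pos_x_1 = 5
pos_z_1 = 4
radius_1 = 1
pos_y_2 = 5.5
pos_z_2 = 6
radius_2 = 1
pos_x_3 = 5.5
pos_y_3 = 6
pos_z_3 = 2
pos_x_4 = 4
pos_y_4 = 2.5
pos_z_4 = 1
width_4 = 2.5
pos_x_5 = 6
pos_y_5 = 3.5
pos_z_5 = 0.5
height_5 = 1.5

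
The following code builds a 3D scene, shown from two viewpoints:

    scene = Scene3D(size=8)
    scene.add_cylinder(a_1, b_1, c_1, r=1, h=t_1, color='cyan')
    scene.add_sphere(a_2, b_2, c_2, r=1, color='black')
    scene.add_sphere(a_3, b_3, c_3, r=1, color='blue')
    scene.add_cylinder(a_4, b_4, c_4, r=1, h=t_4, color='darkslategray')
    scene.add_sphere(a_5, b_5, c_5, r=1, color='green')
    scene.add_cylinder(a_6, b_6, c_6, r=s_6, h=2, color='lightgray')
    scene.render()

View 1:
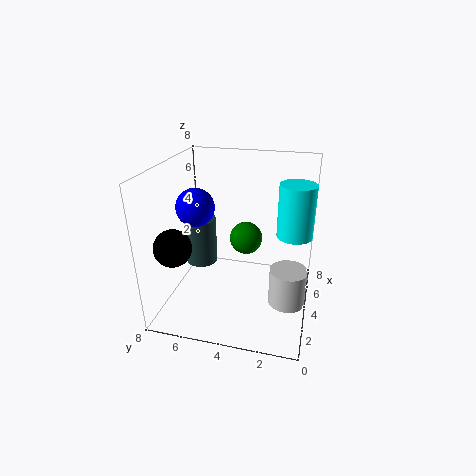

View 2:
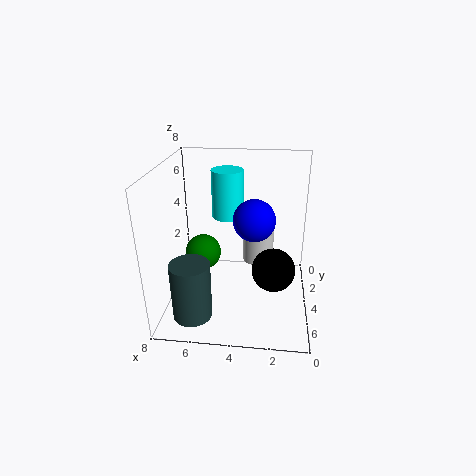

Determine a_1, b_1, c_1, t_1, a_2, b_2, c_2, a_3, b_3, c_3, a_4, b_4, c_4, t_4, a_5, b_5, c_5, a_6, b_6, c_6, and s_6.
a_1 = 5
b_1 = 1
c_1 = 4
t_1 = 3
a_2 = 2
b_2 = 7
c_2 = 4
a_3 = 3
b_3 = 6
c_3 = 6
a_4 = 6
b_4 = 7
c_4 = 1
t_4 = 3
a_5 = 6
b_5 = 4
c_5 = 3
a_6 = 3
b_6 = 1
c_6 = 1
s_6 = 1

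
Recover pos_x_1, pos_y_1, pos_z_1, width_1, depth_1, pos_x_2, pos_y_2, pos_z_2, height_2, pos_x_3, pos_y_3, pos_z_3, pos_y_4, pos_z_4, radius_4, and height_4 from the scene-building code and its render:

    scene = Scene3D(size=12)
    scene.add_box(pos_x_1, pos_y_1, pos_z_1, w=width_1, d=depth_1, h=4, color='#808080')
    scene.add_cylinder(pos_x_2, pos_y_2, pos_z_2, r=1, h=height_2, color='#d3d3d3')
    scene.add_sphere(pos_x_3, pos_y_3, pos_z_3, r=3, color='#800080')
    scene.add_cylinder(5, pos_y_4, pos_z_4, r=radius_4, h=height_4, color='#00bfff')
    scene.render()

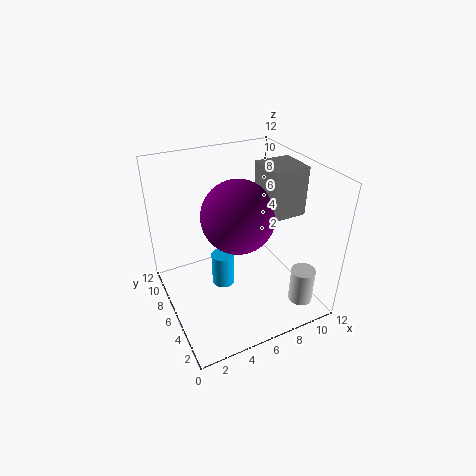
pos_x_1 = 8
pos_y_1 = 4
pos_z_1 = 8
width_1 = 3
depth_1 = 3
pos_x_2 = 10
pos_y_2 = 2
pos_z_2 = 1
height_2 = 3
pos_x_3 = 6
pos_y_3 = 6
pos_z_3 = 8
pos_y_4 = 7
pos_z_4 = 1
radius_4 = 1
height_4 = 3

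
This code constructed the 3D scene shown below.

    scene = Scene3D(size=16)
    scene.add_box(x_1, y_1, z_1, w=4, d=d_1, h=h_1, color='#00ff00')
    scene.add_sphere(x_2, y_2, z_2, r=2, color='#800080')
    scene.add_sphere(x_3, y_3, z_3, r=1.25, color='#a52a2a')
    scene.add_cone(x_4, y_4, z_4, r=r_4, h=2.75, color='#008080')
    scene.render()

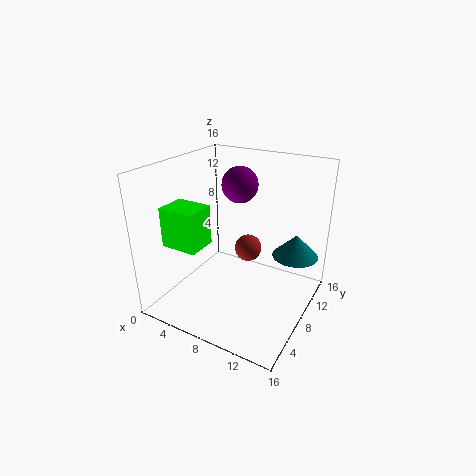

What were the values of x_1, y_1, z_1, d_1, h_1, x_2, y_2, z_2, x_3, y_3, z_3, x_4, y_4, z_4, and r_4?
x_1 = 2, y_1 = 2.5, z_1 = 8, d_1 = 3.25, h_1 = 4.25, x_2 = 7.25, y_2 = 9.75, z_2 = 13.5, x_3 = 11.25, y_3 = 4.25, z_3 = 9.5, x_4 = 13, y_4 = 13.25, z_4 = 4.5, r_4 = 2.75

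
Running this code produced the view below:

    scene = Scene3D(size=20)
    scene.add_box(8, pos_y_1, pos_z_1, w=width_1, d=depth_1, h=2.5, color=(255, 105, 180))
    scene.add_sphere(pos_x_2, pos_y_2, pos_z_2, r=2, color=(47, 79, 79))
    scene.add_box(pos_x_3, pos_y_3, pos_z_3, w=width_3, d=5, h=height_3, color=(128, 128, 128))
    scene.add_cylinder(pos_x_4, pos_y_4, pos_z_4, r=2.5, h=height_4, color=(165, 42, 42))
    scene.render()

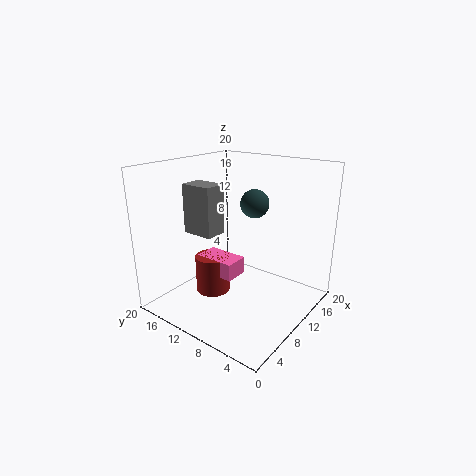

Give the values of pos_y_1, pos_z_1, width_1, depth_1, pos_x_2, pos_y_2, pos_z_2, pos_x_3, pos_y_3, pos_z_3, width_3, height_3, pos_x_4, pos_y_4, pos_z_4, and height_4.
pos_y_1 = 10
pos_z_1 = 4
width_1 = 3.5
depth_1 = 6
pos_x_2 = 12.5
pos_y_2 = 9
pos_z_2 = 14.5
pos_x_3 = 9
pos_y_3 = 14.5
pos_z_3 = 9
width_3 = 3.5
height_3 = 7.5
pos_x_4 = 9
pos_y_4 = 14
pos_z_4 = 1
height_4 = 5.5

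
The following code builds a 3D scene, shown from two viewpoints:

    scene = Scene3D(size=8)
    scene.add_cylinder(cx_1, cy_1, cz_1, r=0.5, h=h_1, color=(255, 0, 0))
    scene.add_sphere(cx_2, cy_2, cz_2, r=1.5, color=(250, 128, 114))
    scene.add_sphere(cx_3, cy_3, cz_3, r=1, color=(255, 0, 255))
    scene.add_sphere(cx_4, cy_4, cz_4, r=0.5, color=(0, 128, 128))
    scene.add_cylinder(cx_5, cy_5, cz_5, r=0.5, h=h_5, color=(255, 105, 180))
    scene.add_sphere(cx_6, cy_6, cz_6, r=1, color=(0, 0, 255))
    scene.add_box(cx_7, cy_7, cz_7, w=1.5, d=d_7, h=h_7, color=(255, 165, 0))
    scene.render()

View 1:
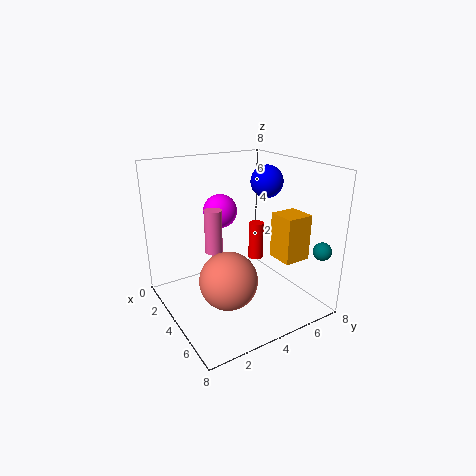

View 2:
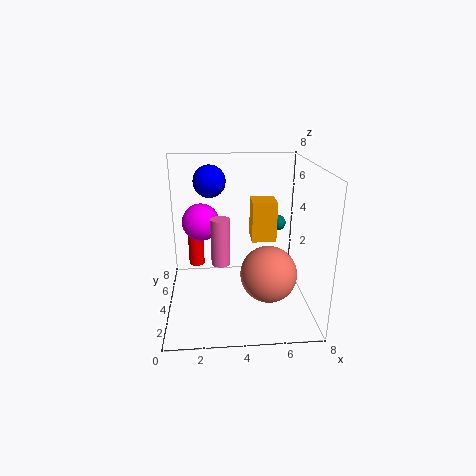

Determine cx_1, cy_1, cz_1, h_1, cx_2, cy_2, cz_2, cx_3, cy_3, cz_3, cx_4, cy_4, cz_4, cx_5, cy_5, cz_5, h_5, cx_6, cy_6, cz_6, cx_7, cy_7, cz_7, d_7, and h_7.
cx_1 = 1.5, cy_1 = 7, cz_1 = 1, h_1 = 2.5, cx_2 = 5.5, cy_2 = 2.5, cz_2 = 2.5, cx_3 = 2, cy_3 = 4, cz_3 = 5, cx_4 = 7, cy_4 = 7.5, cz_4 = 3.5, cx_5 = 3, cy_5 = 3, cz_5 = 3, h_5 = 2.5, cx_6 = 2.5, cy_6 = 7, cz_6 = 6.5, cx_7 = 5, cy_7 = 5.5, cz_7 = 3, d_7 = 1.5, h_7 = 2.5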